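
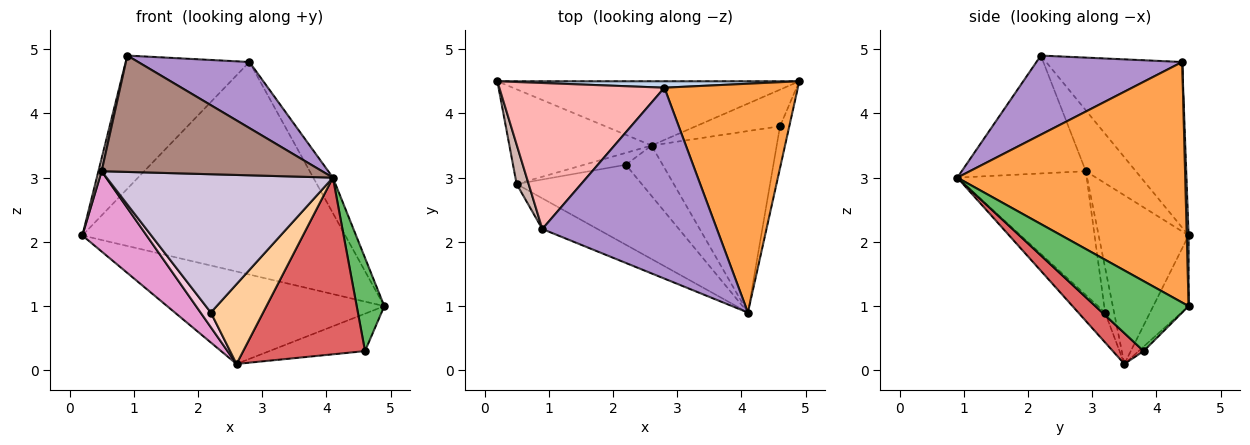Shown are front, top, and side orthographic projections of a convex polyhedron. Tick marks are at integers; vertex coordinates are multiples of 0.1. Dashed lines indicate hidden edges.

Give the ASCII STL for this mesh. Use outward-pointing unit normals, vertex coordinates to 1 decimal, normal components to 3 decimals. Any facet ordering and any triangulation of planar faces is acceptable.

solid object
 facet normal -0.132 0.814 -0.566
  outer loop
   vertex 2.6 3.5 0.1
   vertex 0.2 4.5 2.1
   vertex 4.9 4.5 1.0
  endloop
 endfacet
 facet normal 0.007 1.000 0.030
  outer loop
   vertex 2.8 4.4 4.8
   vertex 4.9 4.5 1.0
   vertex 0.2 4.5 2.1
  endloop
 endfacet
 facet normal 0.872 0.075 0.484
  outer loop
   vertex 2.8 4.4 4.8
   vertex 4.1 0.9 3.0
   vertex 4.9 4.5 1.0
  endloop
 endfacet
 facet normal -0.398 -0.776 -0.490
  outer loop
   vertex 2.2 3.2 0.9
   vertex 2.6 3.5 0.1
   vertex 4.1 0.9 3.0
  endloop
 endfacet
 facet normal 0.951 -0.281 -0.126
  outer loop
   vertex 4.6 3.8 0.3
   vertex 4.9 4.5 1.0
   vertex 4.1 0.9 3.0
  endloop
 endfacet
 facet normal -0.037 0.715 -0.699
  outer loop
   vertex 4.6 3.8 0.3
   vertex 2.6 3.5 0.1
   vertex 4.9 4.5 1.0
  endloop
 endfacet
 facet normal 0.174 -0.687 -0.706
  outer loop
   vertex 4.6 3.8 0.3
   vertex 4.1 0.9 3.0
   vertex 2.6 3.5 0.1
  endloop
 endfacet
 facet normal -0.596 0.541 0.594
  outer loop
   vertex 0.9 2.2 4.9
   vertex 2.8 4.4 4.8
   vertex 0.2 4.5 2.1
  endloop
 endfacet
 facet normal 0.394 -0.301 0.869
  outer loop
   vertex 0.9 2.2 4.9
   vertex 4.1 0.9 3.0
   vertex 2.8 4.4 4.8
  endloop
 endfacet
 facet normal -0.444 -0.776 -0.449
  outer loop
   vertex 0.5 2.9 3.1
   vertex 2.2 3.2 0.9
   vertex 4.1 0.9 3.0
  endloop
 endfacet
 facet normal -0.478 -0.849 -0.224
  outer loop
   vertex 0.5 2.9 3.1
   vertex 4.1 0.9 3.0
   vertex 0.9 2.2 4.9
  endloop
 endfacet
 facet normal -0.979 -0.063 0.193
  outer loop
   vertex 0.5 2.9 3.1
   vertex 0.9 2.2 4.9
   vertex 0.2 4.5 2.1
  endloop
 endfacet
 facet normal -0.671 -0.479 -0.566
  outer loop
   vertex 0.5 2.9 3.1
   vertex 0.2 4.5 2.1
   vertex 2.6 3.5 0.1
  endloop
 endfacet
 facet normal -0.562 -0.642 -0.522
  outer loop
   vertex 0.5 2.9 3.1
   vertex 2.6 3.5 0.1
   vertex 2.2 3.2 0.9
  endloop
 endfacet
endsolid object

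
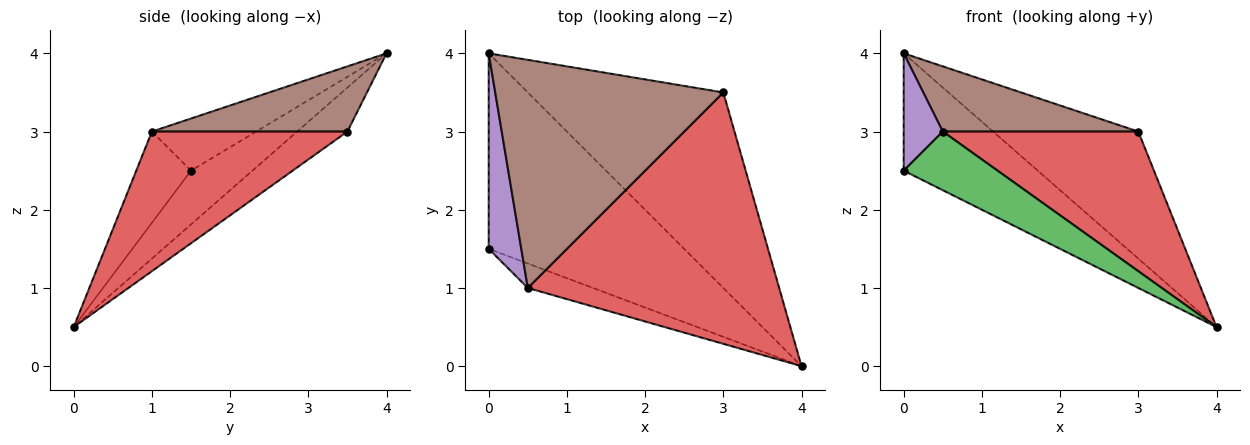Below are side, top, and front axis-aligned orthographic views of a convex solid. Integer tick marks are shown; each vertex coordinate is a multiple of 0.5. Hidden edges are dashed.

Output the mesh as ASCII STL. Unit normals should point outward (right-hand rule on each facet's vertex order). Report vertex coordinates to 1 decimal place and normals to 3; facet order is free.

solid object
 facet normal -0.230 0.501 -0.835
  outer loop
   vertex 0.0 4.0 4.0
   vertex 4.0 0.0 0.5
   vertex 0.0 1.5 2.5
  endloop
 endfacet
 facet normal -0.185 0.536 -0.824
  outer loop
   vertex 3.0 3.5 3.0
   vertex 4.0 0.0 0.5
   vertex 0.0 4.0 4.0
  endloop
 endfacet
 facet normal -0.474 -0.813 -0.339
  outer loop
   vertex 0.5 1.0 3.0
   vertex 0.0 1.5 2.5
   vertex 4.0 0.0 0.5
  endloop
 endfacet
 facet normal 0.437 -0.437 0.786
  outer loop
   vertex 0.5 1.0 3.0
   vertex 4.0 0.0 0.5
   vertex 3.0 3.5 3.0
  endloop
 endfacet
 facet normal -0.808 -0.303 0.505
  outer loop
   vertex 0.5 1.0 3.0
   vertex 0.0 4.0 4.0
   vertex 0.0 1.5 2.5
  endloop
 endfacet
 facet normal 0.265 -0.265 0.927
  outer loop
   vertex 0.5 1.0 3.0
   vertex 3.0 3.5 3.0
   vertex 0.0 4.0 4.0
  endloop
 endfacet
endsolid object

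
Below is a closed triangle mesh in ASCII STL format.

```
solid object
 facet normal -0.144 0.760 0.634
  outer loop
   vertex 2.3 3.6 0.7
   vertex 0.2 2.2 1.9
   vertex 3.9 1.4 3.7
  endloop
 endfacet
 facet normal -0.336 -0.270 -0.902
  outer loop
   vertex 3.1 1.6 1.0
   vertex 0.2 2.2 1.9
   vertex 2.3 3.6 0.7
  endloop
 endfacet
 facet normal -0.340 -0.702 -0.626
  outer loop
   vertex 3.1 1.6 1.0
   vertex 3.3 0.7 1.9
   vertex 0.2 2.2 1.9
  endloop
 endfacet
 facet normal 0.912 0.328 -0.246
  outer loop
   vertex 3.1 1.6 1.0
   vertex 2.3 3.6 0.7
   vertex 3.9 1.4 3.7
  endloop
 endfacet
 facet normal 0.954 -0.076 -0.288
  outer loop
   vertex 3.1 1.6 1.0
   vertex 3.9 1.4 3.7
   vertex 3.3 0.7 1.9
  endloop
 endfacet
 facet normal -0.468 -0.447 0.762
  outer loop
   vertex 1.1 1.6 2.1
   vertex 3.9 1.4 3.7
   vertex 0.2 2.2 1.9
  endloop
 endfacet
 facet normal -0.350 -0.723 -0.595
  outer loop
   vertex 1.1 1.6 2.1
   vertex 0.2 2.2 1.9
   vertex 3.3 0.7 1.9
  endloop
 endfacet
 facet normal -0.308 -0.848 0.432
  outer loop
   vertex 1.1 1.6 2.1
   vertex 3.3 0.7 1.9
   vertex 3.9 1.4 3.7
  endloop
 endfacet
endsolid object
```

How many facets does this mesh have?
8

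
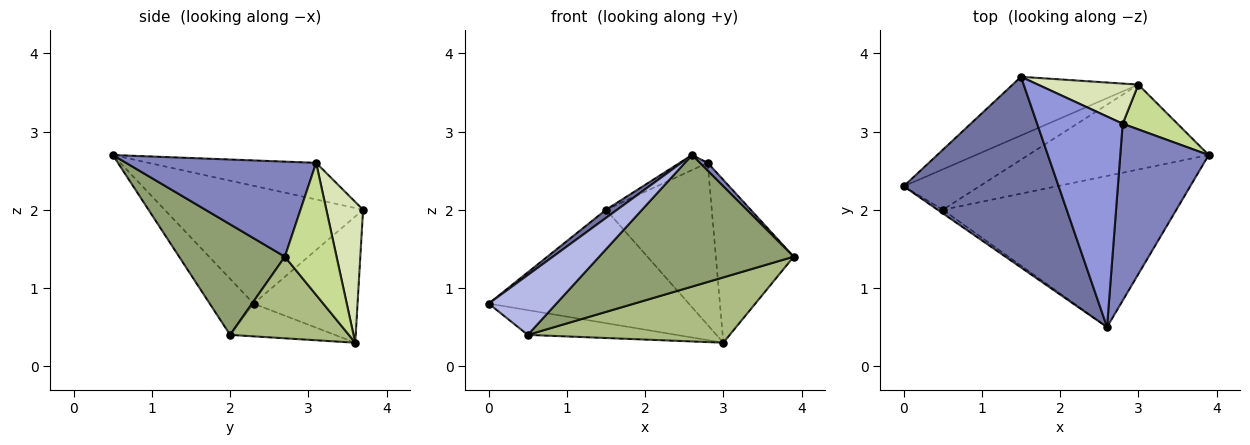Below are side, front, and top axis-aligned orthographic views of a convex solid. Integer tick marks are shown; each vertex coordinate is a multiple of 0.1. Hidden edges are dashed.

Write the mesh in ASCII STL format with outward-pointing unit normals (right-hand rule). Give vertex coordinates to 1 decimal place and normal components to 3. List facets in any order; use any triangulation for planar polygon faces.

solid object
 facet normal -0.605 -0.034 0.796
  outer loop
   vertex 1.5 3.7 2.0
   vertex 0.0 2.3 0.8
   vertex 2.6 0.5 2.7
  endloop
 endfacet
 facet normal 0.732 -0.030 0.681
  outer loop
   vertex 2.8 3.1 2.6
   vertex 2.6 0.5 2.7
   vertex 3.9 2.7 1.4
  endloop
 endfacet
 facet normal -0.393 0.066 0.917
  outer loop
   vertex 2.8 3.1 2.6
   vertex 1.5 3.7 2.0
   vertex 2.6 0.5 2.7
  endloop
 endfacet
 facet normal -0.543 -0.838 -0.051
  outer loop
   vertex 0.5 2.0 0.4
   vertex 2.6 0.5 2.7
   vertex 0.0 2.3 0.8
  endloop
 endfacet
 facet normal 0.336 -0.618 -0.710
  outer loop
   vertex 0.5 2.0 0.4
   vertex 3.9 2.7 1.4
   vertex 2.6 0.5 2.7
  endloop
 endfacet
 facet normal 0.338 -0.574 -0.746
  outer loop
   vertex 3.0 3.6 0.3
   vertex 3.9 2.7 1.4
   vertex 0.5 2.0 0.4
  endloop
 endfacet
 facet normal 0.539 0.812 0.223
  outer loop
   vertex 3.0 3.6 0.3
   vertex 2.8 3.1 2.6
   vertex 3.9 2.7 1.4
  endloop
 endfacet
 facet normal 0.319 0.920 0.228
  outer loop
   vertex 3.0 3.6 0.3
   vertex 1.5 3.7 2.0
   vertex 2.8 3.1 2.6
  endloop
 endfacet
 facet normal -0.419 0.806 -0.417
  outer loop
   vertex 3.0 3.6 0.3
   vertex 0.0 2.3 0.8
   vertex 1.5 3.7 2.0
  endloop
 endfacet
 facet normal -0.346 0.490 -0.800
  outer loop
   vertex 3.0 3.6 0.3
   vertex 0.5 2.0 0.4
   vertex 0.0 2.3 0.8
  endloop
 endfacet
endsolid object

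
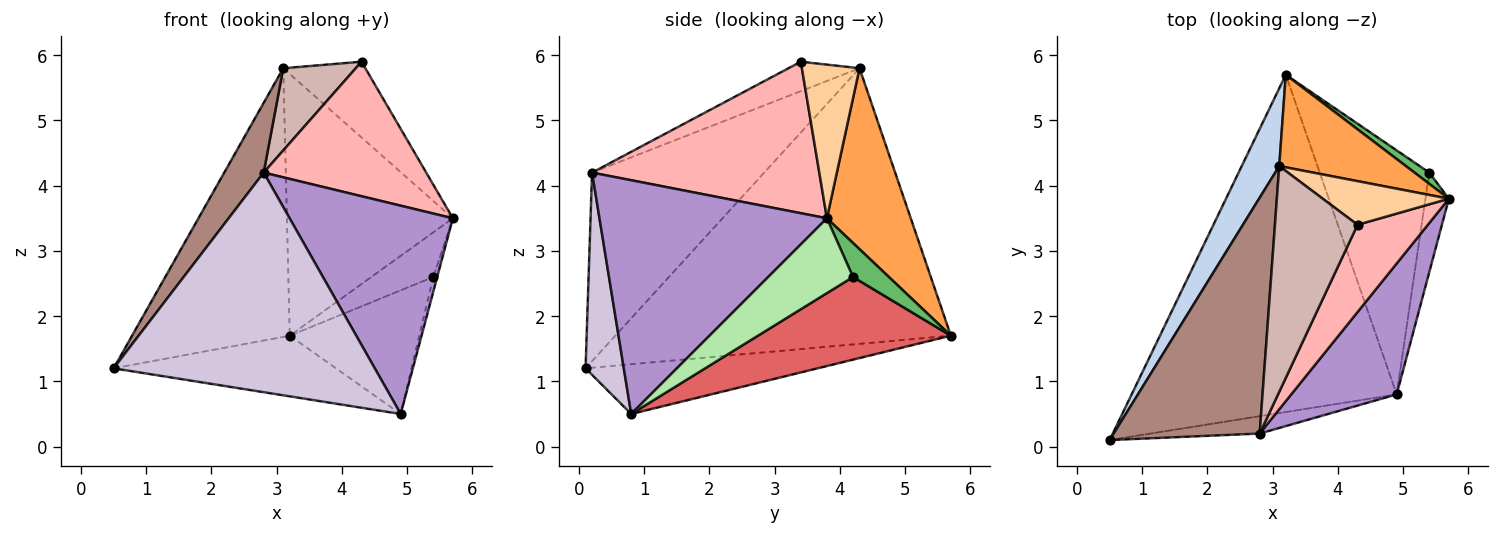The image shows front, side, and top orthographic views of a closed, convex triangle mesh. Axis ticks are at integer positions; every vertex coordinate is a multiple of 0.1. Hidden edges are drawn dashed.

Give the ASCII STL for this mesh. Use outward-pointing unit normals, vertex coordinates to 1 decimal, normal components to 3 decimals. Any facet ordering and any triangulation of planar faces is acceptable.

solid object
 facet normal -0.182 0.174 -0.968
  outer loop
   vertex 4.9 0.8 0.5
   vertex 0.5 0.1 1.2
   vertex 3.2 5.7 1.7
  endloop
 endfacet
 facet normal -0.898 0.422 0.122
  outer loop
   vertex 3.1 4.3 5.8
   vertex 3.2 5.7 1.7
   vertex 0.5 0.1 1.2
  endloop
 endfacet
 facet normal 0.430 0.851 0.301
  outer loop
   vertex 3.1 4.3 5.8
   vertex 5.7 3.8 3.5
   vertex 3.2 5.7 1.7
  endloop
 endfacet
 facet normal 0.520 0.740 0.427
  outer loop
   vertex 3.1 4.3 5.8
   vertex 4.3 3.4 5.9
   vertex 5.7 3.8 3.5
  endloop
 endfacet
 facet normal 0.490 0.846 0.213
  outer loop
   vertex 5.4 4.2 2.6
   vertex 3.2 5.7 1.7
   vertex 5.7 3.8 3.5
  endloop
 endfacet
 facet normal 0.953 0.044 -0.298
  outer loop
   vertex 5.4 4.2 2.6
   vertex 5.7 3.8 3.5
   vertex 4.9 0.8 0.5
  endloop
 endfacet
 facet normal 0.558 0.375 -0.740
  outer loop
   vertex 5.4 4.2 2.6
   vertex 4.9 0.8 0.5
   vertex 3.2 5.7 1.7
  endloop
 endfacet
 facet normal 0.761 -0.544 0.353
  outer loop
   vertex 2.8 0.2 4.2
   vertex 5.7 3.8 3.5
   vertex 4.3 3.4 5.9
  endloop
 endfacet
 facet normal 0.763 -0.548 0.344
  outer loop
   vertex 2.8 0.2 4.2
   vertex 4.9 0.8 0.5
   vertex 5.7 3.8 3.5
  endloop
 endfacet
 facet normal 0.145 -0.986 -0.078
  outer loop
   vertex 2.8 0.2 4.2
   vertex 0.5 0.1 1.2
   vertex 4.9 0.8 0.5
  endloop
 endfacet
 facet normal -0.778 -0.178 0.602
  outer loop
   vertex 2.8 0.2 4.2
   vertex 3.1 4.3 5.8
   vertex 0.5 0.1 1.2
  endloop
 endfacet
 facet normal -0.318 -0.324 0.891
  outer loop
   vertex 2.8 0.2 4.2
   vertex 4.3 3.4 5.9
   vertex 3.1 4.3 5.8
  endloop
 endfacet
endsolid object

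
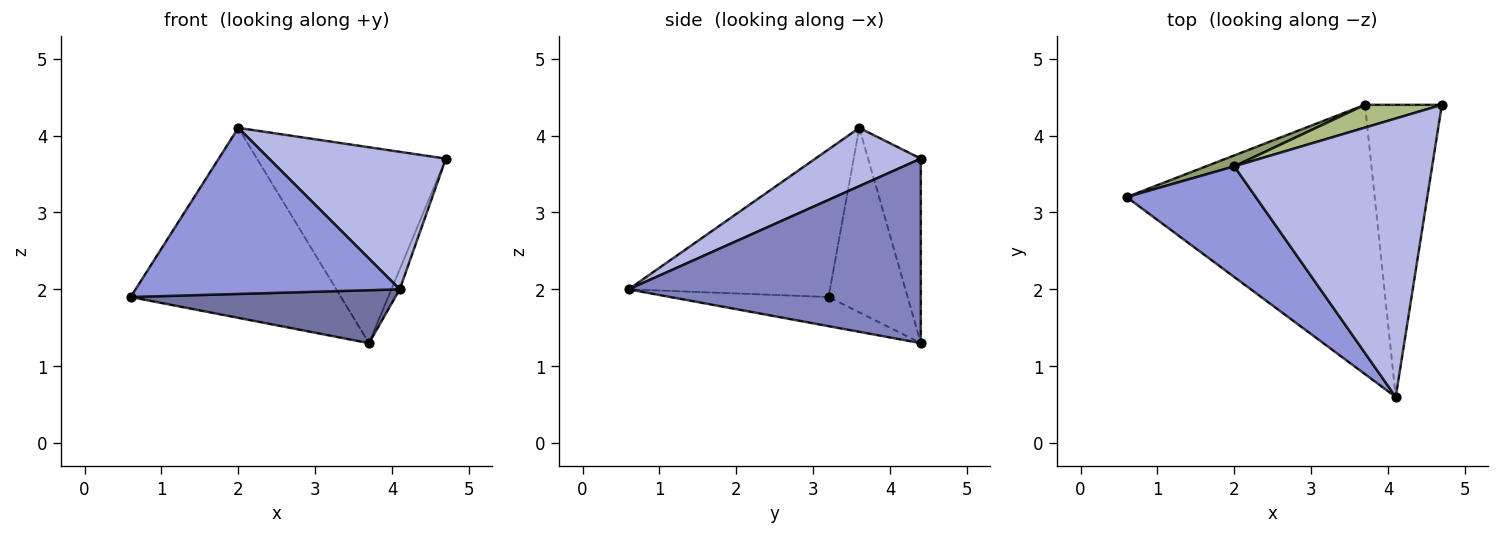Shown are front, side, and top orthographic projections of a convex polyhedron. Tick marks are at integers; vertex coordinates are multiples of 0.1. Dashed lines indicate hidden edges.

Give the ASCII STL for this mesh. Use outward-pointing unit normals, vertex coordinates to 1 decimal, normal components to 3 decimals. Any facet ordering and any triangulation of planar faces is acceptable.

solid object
 facet normal -0.114 -0.192 -0.975
  outer loop
   vertex 3.7 4.4 1.3
   vertex 4.1 0.6 2.0
   vertex 0.6 3.2 1.9
  endloop
 endfacet
 facet normal 0.923 0.026 -0.384
  outer loop
   vertex 3.7 4.4 1.3
   vertex 4.7 4.4 3.7
   vertex 4.1 0.6 2.0
  endloop
 endfacet
 facet normal -0.535 -0.703 0.468
  outer loop
   vertex 2.0 3.6 4.1
   vertex 0.6 3.2 1.9
   vertex 4.1 0.6 2.0
  endloop
 endfacet
 facet normal 0.255 -0.428 0.867
  outer loop
   vertex 2.0 3.6 4.1
   vertex 4.1 0.6 2.0
   vertex 4.7 4.4 3.7
  endloop
 endfacet
 facet normal -0.351 0.935 0.054
  outer loop
   vertex 2.0 3.6 4.1
   vertex 3.7 4.4 1.3
   vertex 0.6 3.2 1.9
  endloop
 endfacet
 facet normal -0.267 0.957 0.111
  outer loop
   vertex 2.0 3.6 4.1
   vertex 4.7 4.4 3.7
   vertex 3.7 4.4 1.3
  endloop
 endfacet
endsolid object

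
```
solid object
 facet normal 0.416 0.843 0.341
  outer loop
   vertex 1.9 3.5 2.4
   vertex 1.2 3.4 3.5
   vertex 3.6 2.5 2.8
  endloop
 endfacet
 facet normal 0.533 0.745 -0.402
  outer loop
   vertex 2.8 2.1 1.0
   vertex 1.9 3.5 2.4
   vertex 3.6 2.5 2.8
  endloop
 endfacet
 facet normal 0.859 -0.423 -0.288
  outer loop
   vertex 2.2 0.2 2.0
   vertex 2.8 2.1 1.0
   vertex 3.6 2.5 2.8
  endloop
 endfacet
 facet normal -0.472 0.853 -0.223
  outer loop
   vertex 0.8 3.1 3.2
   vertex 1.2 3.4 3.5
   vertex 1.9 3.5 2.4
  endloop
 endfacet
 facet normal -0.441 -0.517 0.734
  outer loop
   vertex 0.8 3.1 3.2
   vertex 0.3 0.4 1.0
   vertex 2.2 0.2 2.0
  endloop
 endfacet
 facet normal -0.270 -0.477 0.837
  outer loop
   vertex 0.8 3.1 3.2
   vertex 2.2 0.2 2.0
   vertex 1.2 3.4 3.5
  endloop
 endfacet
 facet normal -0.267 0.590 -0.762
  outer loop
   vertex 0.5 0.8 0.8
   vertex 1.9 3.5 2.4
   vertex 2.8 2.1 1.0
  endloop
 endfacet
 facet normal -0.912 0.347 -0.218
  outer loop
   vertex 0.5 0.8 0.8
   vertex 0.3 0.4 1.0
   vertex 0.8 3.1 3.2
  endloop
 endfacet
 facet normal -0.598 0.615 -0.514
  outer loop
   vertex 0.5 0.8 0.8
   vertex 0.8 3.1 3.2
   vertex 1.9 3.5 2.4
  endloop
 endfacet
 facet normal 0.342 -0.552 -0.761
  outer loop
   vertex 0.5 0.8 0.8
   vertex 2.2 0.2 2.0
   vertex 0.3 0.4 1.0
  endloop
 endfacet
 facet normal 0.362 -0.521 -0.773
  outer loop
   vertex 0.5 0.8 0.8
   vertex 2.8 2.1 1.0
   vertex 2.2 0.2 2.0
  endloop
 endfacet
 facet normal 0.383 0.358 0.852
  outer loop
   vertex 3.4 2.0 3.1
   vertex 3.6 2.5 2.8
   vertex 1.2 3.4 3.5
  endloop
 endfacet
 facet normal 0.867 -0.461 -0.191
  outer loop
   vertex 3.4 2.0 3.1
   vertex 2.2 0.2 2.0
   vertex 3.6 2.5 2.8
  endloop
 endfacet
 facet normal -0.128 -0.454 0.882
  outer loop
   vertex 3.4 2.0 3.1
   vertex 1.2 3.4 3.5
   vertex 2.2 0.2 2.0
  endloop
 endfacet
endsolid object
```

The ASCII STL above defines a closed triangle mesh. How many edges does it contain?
21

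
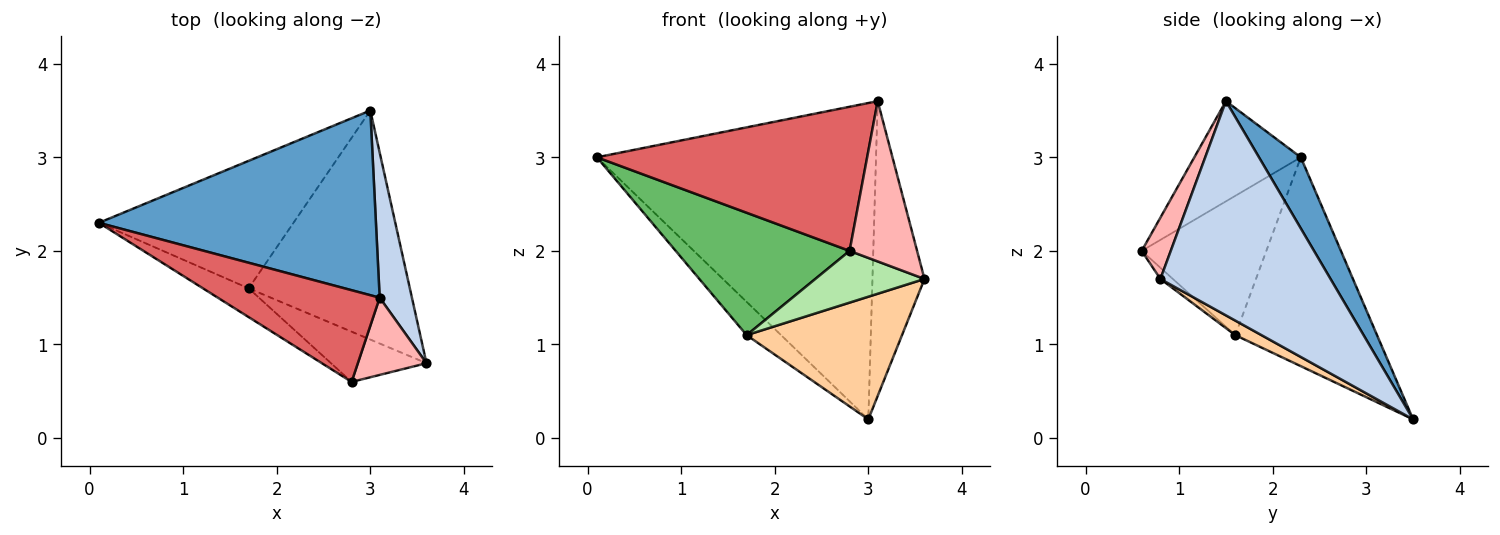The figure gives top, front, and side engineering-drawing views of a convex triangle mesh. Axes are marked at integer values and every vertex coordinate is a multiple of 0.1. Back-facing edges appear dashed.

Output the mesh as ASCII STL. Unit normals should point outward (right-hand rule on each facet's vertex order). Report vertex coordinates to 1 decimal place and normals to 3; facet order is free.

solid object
 facet normal 0.128 0.856 0.500
  outer loop
   vertex 3.1 1.5 3.6
   vertex 3.0 3.5 0.2
   vertex 0.1 2.3 3.0
  endloop
 endfacet
 facet normal 0.947 0.289 0.142
  outer loop
   vertex 3.1 1.5 3.6
   vertex 3.6 0.8 1.7
   vertex 3.0 3.5 0.2
  endloop
 endfacet
 facet normal -0.720 0.175 -0.671
  outer loop
   vertex 1.7 1.6 1.1
   vertex 0.1 2.3 3.0
   vertex 3.0 3.5 0.2
  endloop
 endfacet
 facet normal 0.079 -0.471 -0.879
  outer loop
   vertex 1.7 1.6 1.1
   vertex 3.0 3.5 0.2
   vertex 3.6 0.8 1.7
  endloop
 endfacet
 facet normal -0.572 -0.798 -0.188
  outer loop
   vertex 2.8 0.6 2.0
   vertex 0.1 2.3 3.0
   vertex 1.7 1.6 1.1
  endloop
 endfacet
 facet normal -0.082 -0.715 -0.694
  outer loop
   vertex 2.8 0.6 2.0
   vertex 1.7 1.6 1.1
   vertex 3.6 0.8 1.7
  endloop
 endfacet
 facet normal -0.315 -0.801 0.509
  outer loop
   vertex 2.8 0.6 2.0
   vertex 3.1 1.5 3.6
   vertex 0.1 2.3 3.0
  endloop
 endfacet
 facet normal 0.362 -0.840 0.405
  outer loop
   vertex 2.8 0.6 2.0
   vertex 3.6 0.8 1.7
   vertex 3.1 1.5 3.6
  endloop
 endfacet
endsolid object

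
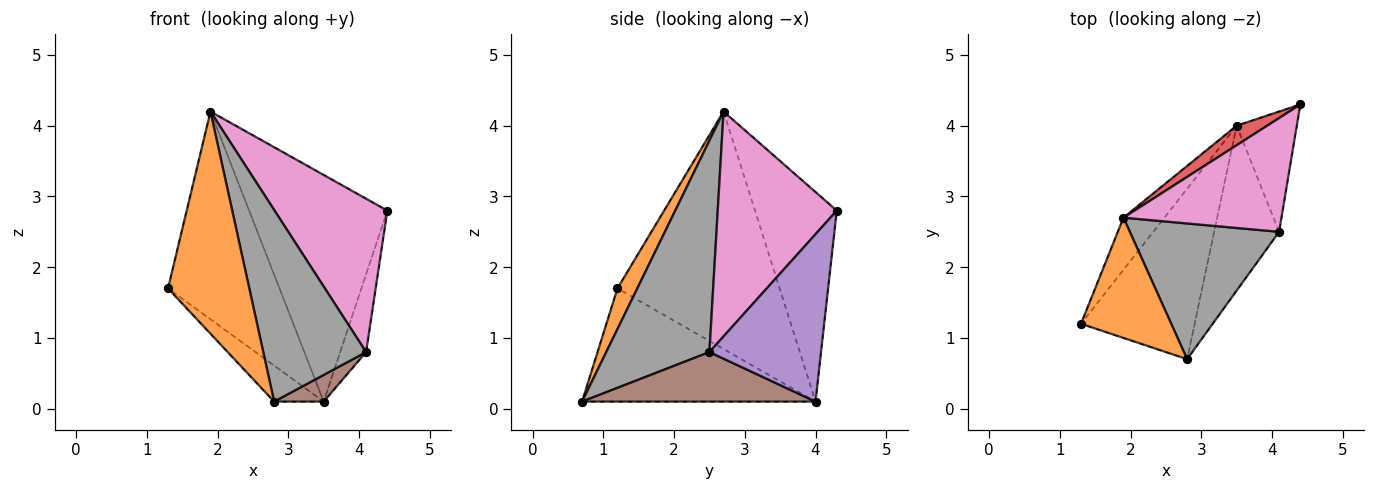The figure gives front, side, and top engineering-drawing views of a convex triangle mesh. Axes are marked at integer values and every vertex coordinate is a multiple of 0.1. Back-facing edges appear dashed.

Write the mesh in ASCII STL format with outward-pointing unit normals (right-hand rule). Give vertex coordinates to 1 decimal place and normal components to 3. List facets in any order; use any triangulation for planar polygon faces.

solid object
 facet normal -0.698 0.148 -0.701
  outer loop
   vertex 3.5 4.0 0.1
   vertex 2.8 0.7 0.1
   vertex 1.3 1.2 1.7
  endloop
 endfacet
 facet normal 0.210 -0.860 0.465
  outer loop
   vertex 1.9 2.7 4.2
   vertex 1.3 1.2 1.7
   vertex 2.8 0.7 0.1
  endloop
 endfacet
 facet normal -0.816 0.561 -0.141
  outer loop
   vertex 1.9 2.7 4.2
   vertex 3.5 4.0 0.1
   vertex 1.3 1.2 1.7
  endloop
 endfacet
 facet normal -0.508 0.858 0.074
  outer loop
   vertex 1.9 2.7 4.2
   vertex 4.4 4.3 2.8
   vertex 3.5 4.0 0.1
  endloop
 endfacet
 facet normal 0.919 0.214 -0.330
  outer loop
   vertex 4.1 2.5 0.8
   vertex 3.5 4.0 0.1
   vertex 4.4 4.3 2.8
  endloop
 endfacet
 facet normal 0.601 -0.128 -0.789
  outer loop
   vertex 4.1 2.5 0.8
   vertex 2.8 0.7 0.1
   vertex 3.5 4.0 0.1
  endloop
 endfacet
 facet normal 0.647 -0.613 0.454
  outer loop
   vertex 4.1 2.5 0.8
   vertex 4.4 4.3 2.8
   vertex 1.9 2.7 4.2
  endloop
 endfacet
 facet normal 0.634 -0.631 0.447
  outer loop
   vertex 4.1 2.5 0.8
   vertex 1.9 2.7 4.2
   vertex 2.8 0.7 0.1
  endloop
 endfacet
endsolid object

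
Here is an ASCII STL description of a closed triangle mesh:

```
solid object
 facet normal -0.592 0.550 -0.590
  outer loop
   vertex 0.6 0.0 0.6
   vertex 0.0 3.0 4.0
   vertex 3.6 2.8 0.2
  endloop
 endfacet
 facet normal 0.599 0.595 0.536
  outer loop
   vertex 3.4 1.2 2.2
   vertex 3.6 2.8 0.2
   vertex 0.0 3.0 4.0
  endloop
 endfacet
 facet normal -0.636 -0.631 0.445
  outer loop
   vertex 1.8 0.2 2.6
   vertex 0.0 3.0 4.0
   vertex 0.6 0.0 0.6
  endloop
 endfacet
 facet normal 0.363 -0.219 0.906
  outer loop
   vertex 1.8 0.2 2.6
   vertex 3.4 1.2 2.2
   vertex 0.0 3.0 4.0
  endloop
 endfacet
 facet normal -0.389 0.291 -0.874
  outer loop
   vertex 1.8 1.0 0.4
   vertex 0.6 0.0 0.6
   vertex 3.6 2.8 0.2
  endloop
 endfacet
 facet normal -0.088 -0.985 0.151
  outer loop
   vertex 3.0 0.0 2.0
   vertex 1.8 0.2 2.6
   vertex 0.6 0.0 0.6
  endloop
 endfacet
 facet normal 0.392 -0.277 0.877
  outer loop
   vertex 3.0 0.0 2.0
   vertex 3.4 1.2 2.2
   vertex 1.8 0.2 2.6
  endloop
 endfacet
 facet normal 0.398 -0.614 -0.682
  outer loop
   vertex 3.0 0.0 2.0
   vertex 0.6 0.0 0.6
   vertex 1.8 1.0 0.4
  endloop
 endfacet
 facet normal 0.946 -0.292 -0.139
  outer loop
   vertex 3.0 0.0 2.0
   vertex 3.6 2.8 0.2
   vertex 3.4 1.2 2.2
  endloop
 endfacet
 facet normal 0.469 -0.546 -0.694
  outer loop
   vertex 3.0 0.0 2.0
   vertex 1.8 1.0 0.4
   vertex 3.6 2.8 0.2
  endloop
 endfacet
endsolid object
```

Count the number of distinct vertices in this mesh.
7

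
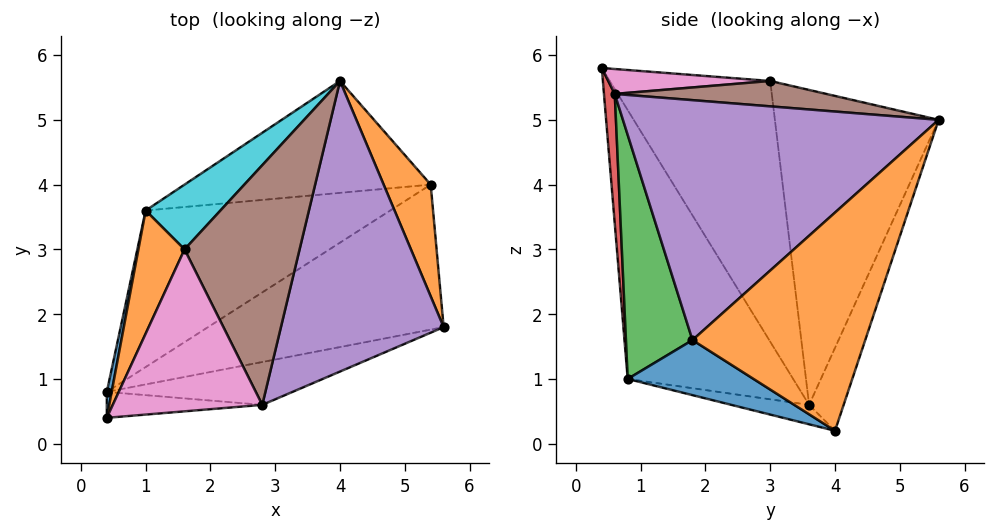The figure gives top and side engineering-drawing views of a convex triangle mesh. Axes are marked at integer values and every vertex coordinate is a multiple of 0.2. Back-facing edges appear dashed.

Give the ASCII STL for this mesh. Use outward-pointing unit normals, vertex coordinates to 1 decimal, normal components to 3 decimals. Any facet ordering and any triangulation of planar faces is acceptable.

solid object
 facet normal 0.195 -0.514 -0.835
  outer loop
   vertex 5.4 4.0 0.2
   vertex 5.6 1.8 1.6
   vertex 0.4 0.8 1.0
  endloop
 endfacet
 facet normal 0.954 0.218 0.206
  outer loop
   vertex 5.4 4.0 0.2
   vertex 4.0 5.6 5.0
   vertex 5.6 1.8 1.6
  endloop
 endfacet
 facet normal 0.204 -0.967 -0.155
  outer loop
   vertex 2.8 0.6 5.4
   vertex 0.4 0.8 1.0
   vertex 5.6 1.8 1.6
  endloop
 endfacet
 facet normal 0.069 -0.994 -0.083
  outer loop
   vertex 2.8 0.6 5.4
   vertex 0.4 0.4 5.8
   vertex 0.4 0.8 1.0
  endloop
 endfacet
 facet normal 0.818 -0.152 0.555
  outer loop
   vertex 2.8 0.6 5.4
   vertex 5.6 1.8 1.6
   vertex 4.0 5.6 5.0
  endloop
 endfacet
 facet normal 0.215 0.026 0.976
  outer loop
   vertex 1.6 3.0 5.6
   vertex 2.8 0.6 5.4
   vertex 4.0 5.6 5.0
  endloop
 endfacet
 facet normal 0.164 0.000 0.986
  outer loop
   vertex 1.6 3.0 5.6
   vertex 0.4 0.4 5.8
   vertex 2.8 0.6 5.4
  endloop
 endfacet
 facet normal -0.079 -0.124 -0.989
  outer loop
   vertex 1.0 3.6 0.6
   vertex 5.4 4.0 0.2
   vertex 0.4 0.8 1.0
  endloop
 endfacet
 facet normal -0.116 0.932 -0.344
  outer loop
   vertex 1.0 3.6 0.6
   vertex 4.0 5.6 5.0
   vertex 5.4 4.0 0.2
  endloop
 endfacet
 facet normal -0.705 0.689 0.167
  outer loop
   vertex 1.0 3.6 0.6
   vertex 1.6 3.0 5.6
   vertex 4.0 5.6 5.0
  endloop
 endfacet
 facet normal -0.977 0.212 0.018
  outer loop
   vertex 1.0 3.6 0.6
   vertex 0.4 0.8 1.0
   vertex 0.4 0.4 5.8
  endloop
 endfacet
 facet normal -0.892 0.424 0.158
  outer loop
   vertex 1.0 3.6 0.6
   vertex 0.4 0.4 5.8
   vertex 1.6 3.0 5.6
  endloop
 endfacet
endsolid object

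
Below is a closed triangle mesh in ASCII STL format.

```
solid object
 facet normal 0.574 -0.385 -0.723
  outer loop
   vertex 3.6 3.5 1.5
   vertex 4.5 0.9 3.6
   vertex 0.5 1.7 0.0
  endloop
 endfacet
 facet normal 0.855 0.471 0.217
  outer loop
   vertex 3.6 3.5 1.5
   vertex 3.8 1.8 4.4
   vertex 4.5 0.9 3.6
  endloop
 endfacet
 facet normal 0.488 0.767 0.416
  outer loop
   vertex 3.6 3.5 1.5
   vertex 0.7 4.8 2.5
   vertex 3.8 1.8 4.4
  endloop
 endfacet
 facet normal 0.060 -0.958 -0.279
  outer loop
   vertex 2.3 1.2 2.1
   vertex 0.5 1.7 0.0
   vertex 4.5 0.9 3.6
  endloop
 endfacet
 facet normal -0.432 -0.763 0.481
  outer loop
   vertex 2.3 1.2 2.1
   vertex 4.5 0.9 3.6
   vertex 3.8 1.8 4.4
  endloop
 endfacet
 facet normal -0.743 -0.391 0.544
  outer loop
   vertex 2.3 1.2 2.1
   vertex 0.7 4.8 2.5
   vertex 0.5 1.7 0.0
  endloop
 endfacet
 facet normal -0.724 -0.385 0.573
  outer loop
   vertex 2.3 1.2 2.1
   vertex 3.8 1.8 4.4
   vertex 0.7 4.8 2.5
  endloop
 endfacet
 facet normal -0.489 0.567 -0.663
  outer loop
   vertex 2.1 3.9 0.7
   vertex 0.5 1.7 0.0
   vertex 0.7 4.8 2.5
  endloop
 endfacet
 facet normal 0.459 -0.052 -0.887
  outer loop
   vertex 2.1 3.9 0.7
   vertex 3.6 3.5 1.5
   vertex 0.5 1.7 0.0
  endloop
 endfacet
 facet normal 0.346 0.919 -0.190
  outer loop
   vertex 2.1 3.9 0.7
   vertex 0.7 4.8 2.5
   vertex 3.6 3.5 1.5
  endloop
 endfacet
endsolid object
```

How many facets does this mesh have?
10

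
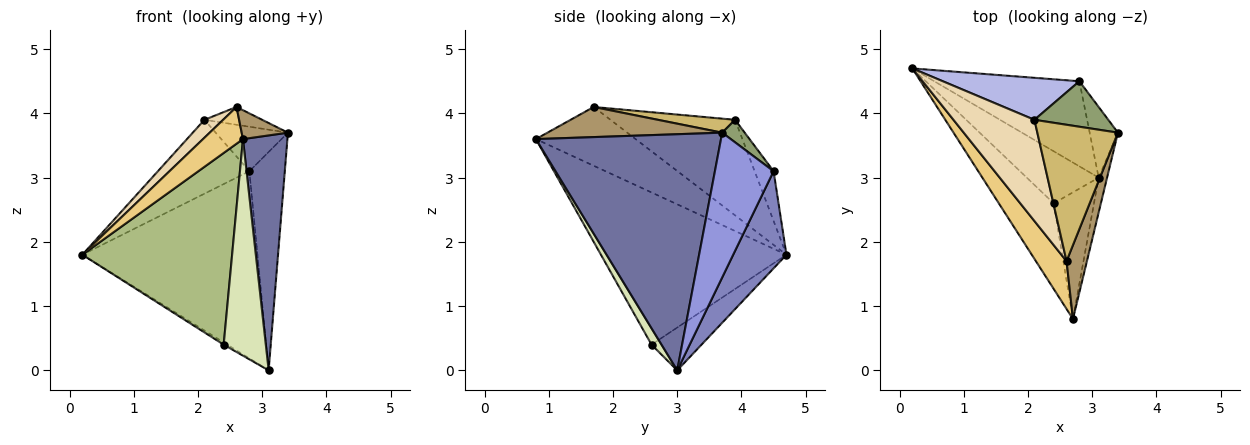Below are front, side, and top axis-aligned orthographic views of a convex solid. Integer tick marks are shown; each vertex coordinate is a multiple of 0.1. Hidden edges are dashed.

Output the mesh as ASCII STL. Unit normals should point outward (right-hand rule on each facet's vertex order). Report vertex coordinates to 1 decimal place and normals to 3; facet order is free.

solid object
 facet normal 0.972 -0.233 -0.035
  outer loop
   vertex 3.1 3.0 0.0
   vertex 3.4 3.7 3.7
   vertex 2.7 0.8 3.6
  endloop
 endfacet
 facet normal 0.267 0.877 -0.399
  outer loop
   vertex 2.8 4.5 3.1
   vertex 3.1 3.0 0.0
   vertex 0.2 4.7 1.8
  endloop
 endfacet
 facet normal 0.844 0.510 -0.165
  outer loop
   vertex 2.8 4.5 3.1
   vertex 3.4 3.7 3.7
   vertex 3.1 3.0 0.0
  endloop
 endfacet
 facet normal -0.177 0.856 0.486
  outer loop
   vertex 2.8 4.5 3.1
   vertex 0.2 4.7 1.8
   vertex 2.1 3.9 3.9
  endloop
 endfacet
 facet normal 0.213 0.683 0.698
  outer loop
   vertex 2.8 4.5 3.1
   vertex 2.1 3.9 3.9
   vertex 3.4 3.7 3.7
  endloop
 endfacet
 facet normal -0.749 -0.605 -0.270
  outer loop
   vertex 2.4 2.6 0.4
   vertex 2.7 0.8 3.6
   vertex 0.2 4.7 1.8
  endloop
 endfacet
 facet normal -0.511 0.037 -0.859
  outer loop
   vertex 2.4 2.6 0.4
   vertex 0.2 4.7 1.8
   vertex 3.1 3.0 0.0
  endloop
 endfacet
 facet normal 0.201 -0.846 -0.495
  outer loop
   vertex 2.4 2.6 0.4
   vertex 3.1 3.0 0.0
   vertex 2.7 0.8 3.6
  endloop
 endfacet
 facet normal 0.809 -0.214 0.547
  outer loop
   vertex 2.6 1.7 4.1
   vertex 2.7 0.8 3.6
   vertex 3.4 3.7 3.7
  endloop
 endfacet
 facet normal 0.170 0.127 0.977
  outer loop
   vertex 2.6 1.7 4.1
   vertex 3.4 3.7 3.7
   vertex 2.1 3.9 3.9
  endloop
 endfacet
 facet normal -0.836 -0.335 0.435
  outer loop
   vertex 2.6 1.7 4.1
   vertex 0.2 4.7 1.8
   vertex 2.7 0.8 3.6
  endloop
 endfacet
 facet normal -0.758 -0.114 0.642
  outer loop
   vertex 2.6 1.7 4.1
   vertex 2.1 3.9 3.9
   vertex 0.2 4.7 1.8
  endloop
 endfacet
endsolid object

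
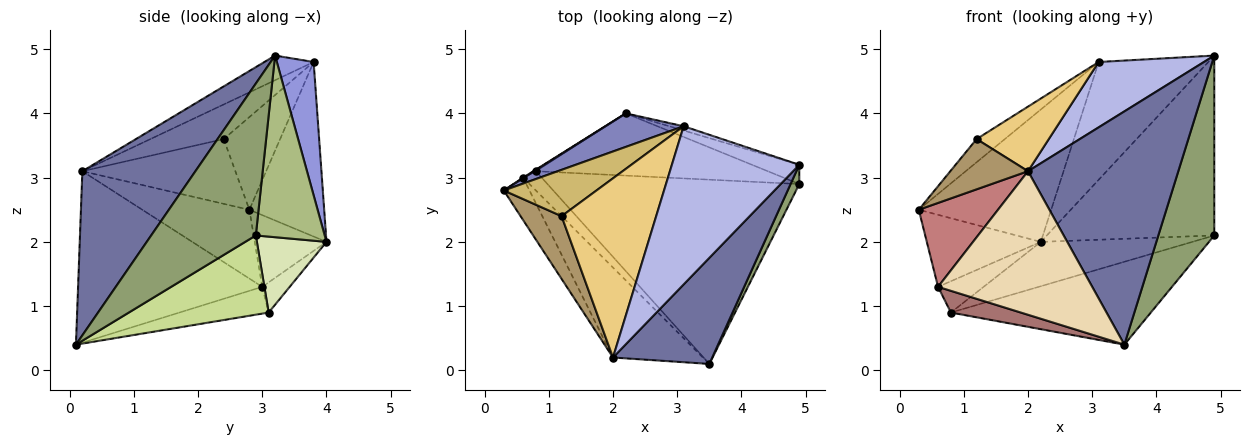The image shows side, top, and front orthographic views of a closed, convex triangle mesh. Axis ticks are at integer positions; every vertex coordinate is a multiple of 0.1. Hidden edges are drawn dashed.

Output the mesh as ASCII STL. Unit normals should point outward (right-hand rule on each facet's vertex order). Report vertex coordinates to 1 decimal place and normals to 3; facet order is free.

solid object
 facet normal 0.565 -0.751 0.342
  outer loop
   vertex 2.0 0.2 3.1
   vertex 3.5 0.1 0.4
   vertex 4.9 3.2 4.9
  endloop
 endfacet
 facet normal -0.480 0.850 0.215
  outer loop
   vertex 3.1 3.8 4.8
   vertex 2.2 4.0 2.0
   vertex 0.3 2.8 2.5
  endloop
 endfacet
 facet normal 0.318 0.948 -0.034
  outer loop
   vertex 3.1 3.8 4.8
   vertex 4.9 3.2 4.9
   vertex 2.2 4.0 2.0
  endloop
 endfacet
 facet normal -0.176 -0.376 0.910
  outer loop
   vertex 3.1 3.8 4.8
   vertex 2.0 0.2 3.1
   vertex 4.9 3.2 4.9
  endloop
 endfacet
 facet normal 0.881 -0.471 0.050
  outer loop
   vertex 4.9 2.9 2.1
   vertex 4.9 3.2 4.9
   vertex 3.5 0.1 0.4
  endloop
 endfacet
 facet normal 0.379 0.920 -0.099
  outer loop
   vertex 4.9 2.9 2.1
   vertex 2.2 4.0 2.0
   vertex 4.9 3.2 4.9
  endloop
 endfacet
 facet normal 0.276 0.394 -0.877
  outer loop
   vertex 4.9 2.9 2.1
   vertex 3.5 0.1 0.4
   vertex 0.8 3.1 0.9
  endloop
 endfacet
 facet normal 0.258 0.561 -0.787
  outer loop
   vertex 4.9 2.9 2.1
   vertex 0.8 3.1 0.9
   vertex 2.2 4.0 2.0
  endloop
 endfacet
 facet normal -0.776 -0.394 0.492
  outer loop
   vertex 1.2 2.4 3.6
   vertex 0.3 2.8 2.5
   vertex 2.0 0.2 3.1
  endloop
 endfacet
 facet normal -0.667 0.333 0.667
  outer loop
   vertex 1.2 2.4 3.6
   vertex 3.1 3.8 4.8
   vertex 0.3 2.8 2.5
  endloop
 endfacet
 facet normal -0.326 -0.321 0.890
  outer loop
   vertex 1.2 2.4 3.6
   vertex 2.0 0.2 3.1
   vertex 3.1 3.8 4.8
  endloop
 endfacet
 facet normal -0.711 -0.596 -0.373
  outer loop
   vertex 0.6 3.0 1.3
   vertex 3.5 0.1 0.4
   vertex 2.0 0.2 3.1
  endloop
 endfacet
 facet normal -0.690 -0.541 -0.480
  outer loop
   vertex 0.6 3.0 1.3
   vertex 0.8 3.1 0.9
   vertex 3.5 0.1 0.4
  endloop
 endfacet
 facet normal -0.770 -0.570 -0.287
  outer loop
   vertex 0.6 3.0 1.3
   vertex 2.0 0.2 3.1
   vertex 0.3 2.8 2.5
  endloop
 endfacet
 facet normal -0.532 0.846 0.008
  outer loop
   vertex 0.6 3.0 1.3
   vertex 0.3 2.8 2.5
   vertex 2.2 4.0 2.0
  endloop
 endfacet
 facet normal -0.516 0.856 -0.044
  outer loop
   vertex 0.6 3.0 1.3
   vertex 2.2 4.0 2.0
   vertex 0.8 3.1 0.9
  endloop
 endfacet
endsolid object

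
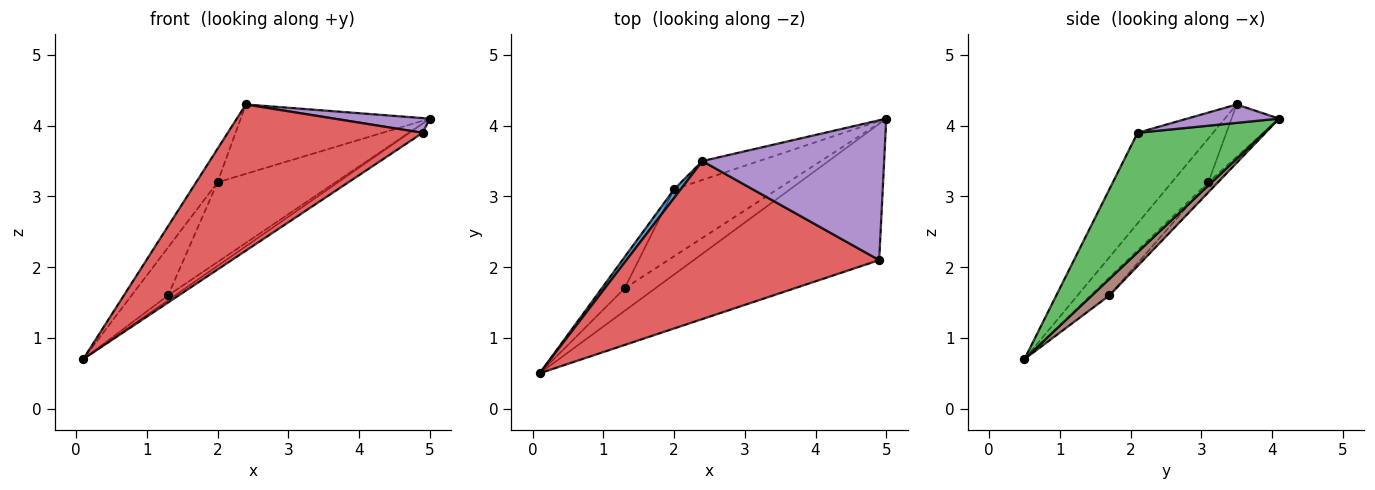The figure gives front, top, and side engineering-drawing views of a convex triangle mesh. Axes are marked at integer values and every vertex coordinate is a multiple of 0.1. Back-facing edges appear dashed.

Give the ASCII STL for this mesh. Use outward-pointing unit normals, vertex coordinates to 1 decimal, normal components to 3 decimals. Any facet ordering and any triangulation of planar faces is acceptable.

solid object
 facet normal -0.856 0.501 0.129
  outer loop
   vertex 2.0 3.1 3.2
   vertex 0.1 0.5 0.7
   vertex 2.4 3.5 4.3
  endloop
 endfacet
 facet normal -0.236 0.938 -0.255
  outer loop
   vertex 2.0 3.1 3.2
   vertex 2.4 3.5 4.3
   vertex 5.0 4.1 4.1
  endloop
 endfacet
 facet normal 0.541 0.057 -0.839
  outer loop
   vertex 4.9 2.1 3.9
   vertex 0.1 0.5 0.7
   vertex 5.0 4.1 4.1
  endloop
 endfacet
 facet normal -0.254 -0.657 0.710
  outer loop
   vertex 4.9 2.1 3.9
   vertex 2.4 3.5 4.3
   vertex 0.1 0.5 0.7
  endloop
 endfacet
 facet normal 0.100 -0.104 0.990
  outer loop
   vertex 4.9 2.1 3.9
   vertex 5.0 4.1 4.1
   vertex 2.4 3.5 4.3
  endloop
 endfacet
 facet normal 0.466 0.183 -0.866
  outer loop
   vertex 1.3 1.7 1.6
   vertex 5.0 4.1 4.1
   vertex 0.1 0.5 0.7
  endloop
 endfacet
 facet normal -0.394 0.770 -0.502
  outer loop
   vertex 1.3 1.7 1.6
   vertex 0.1 0.5 0.7
   vertex 2.0 3.1 3.2
  endloop
 endfacet
 facet normal -0.062 0.764 -0.642
  outer loop
   vertex 1.3 1.7 1.6
   vertex 2.0 3.1 3.2
   vertex 5.0 4.1 4.1
  endloop
 endfacet
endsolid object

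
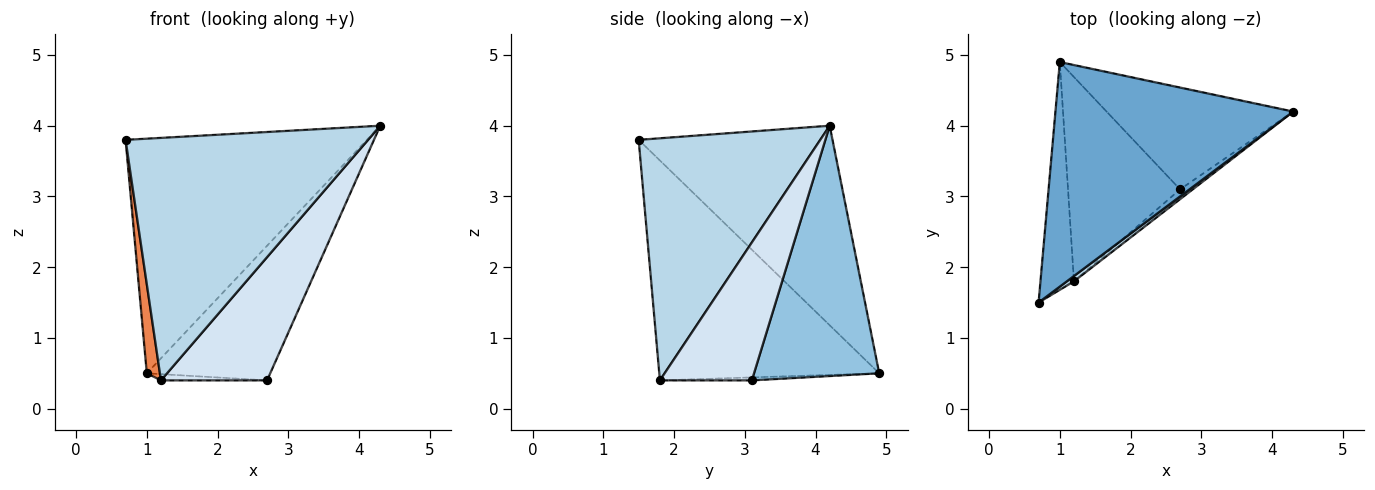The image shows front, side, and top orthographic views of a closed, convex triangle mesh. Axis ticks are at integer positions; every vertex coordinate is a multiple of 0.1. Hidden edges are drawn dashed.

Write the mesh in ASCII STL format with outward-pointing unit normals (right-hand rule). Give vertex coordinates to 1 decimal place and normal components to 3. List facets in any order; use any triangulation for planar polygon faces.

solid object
 facet normal -0.502 0.625 0.598
  outer loop
   vertex 1.0 4.9 0.5
   vertex 0.7 1.5 3.8
   vertex 4.3 4.2 4.0
  endloop
 endfacet
 facet normal 0.629 0.620 -0.469
  outer loop
   vertex 2.7 3.1 0.4
   vertex 1.0 4.9 0.5
   vertex 4.3 4.2 4.0
  endloop
 endfacet
 facet normal 0.599 -0.800 0.018
  outer loop
   vertex 1.2 1.8 0.4
   vertex 4.3 4.2 4.0
   vertex 0.7 1.5 3.8
  endloop
 endfacet
 facet normal 0.654 -0.754 -0.060
  outer loop
   vertex 1.2 1.8 0.4
   vertex 2.7 3.1 0.4
   vertex 4.3 4.2 4.0
  endloop
 endfacet
 facet normal -0.987 -0.059 -0.150
  outer loop
   vertex 1.2 1.8 0.4
   vertex 0.7 1.5 3.8
   vertex 1.0 4.9 0.5
  endloop
 endfacet
 facet normal -0.026 0.031 -0.999
  outer loop
   vertex 1.2 1.8 0.4
   vertex 1.0 4.9 0.5
   vertex 2.7 3.1 0.4
  endloop
 endfacet
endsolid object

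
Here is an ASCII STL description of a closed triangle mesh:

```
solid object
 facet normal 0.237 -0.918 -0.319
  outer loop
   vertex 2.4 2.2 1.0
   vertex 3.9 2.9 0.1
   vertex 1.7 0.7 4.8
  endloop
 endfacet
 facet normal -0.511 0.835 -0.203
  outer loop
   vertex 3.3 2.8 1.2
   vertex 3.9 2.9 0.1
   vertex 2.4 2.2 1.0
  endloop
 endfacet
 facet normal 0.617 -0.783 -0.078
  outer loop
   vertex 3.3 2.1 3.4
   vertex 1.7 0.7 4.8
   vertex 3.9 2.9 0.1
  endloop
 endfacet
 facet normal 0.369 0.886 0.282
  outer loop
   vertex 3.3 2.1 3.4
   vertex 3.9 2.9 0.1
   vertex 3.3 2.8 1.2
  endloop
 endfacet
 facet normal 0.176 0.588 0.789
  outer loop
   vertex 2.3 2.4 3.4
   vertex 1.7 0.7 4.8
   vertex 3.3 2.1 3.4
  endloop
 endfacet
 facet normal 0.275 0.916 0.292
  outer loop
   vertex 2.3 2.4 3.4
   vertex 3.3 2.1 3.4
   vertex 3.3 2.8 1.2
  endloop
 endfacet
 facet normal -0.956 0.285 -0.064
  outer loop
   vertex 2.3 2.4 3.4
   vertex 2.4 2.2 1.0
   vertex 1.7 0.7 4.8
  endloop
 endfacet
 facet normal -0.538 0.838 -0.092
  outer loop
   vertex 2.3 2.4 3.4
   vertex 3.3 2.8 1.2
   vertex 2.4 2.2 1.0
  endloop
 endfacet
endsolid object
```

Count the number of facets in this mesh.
8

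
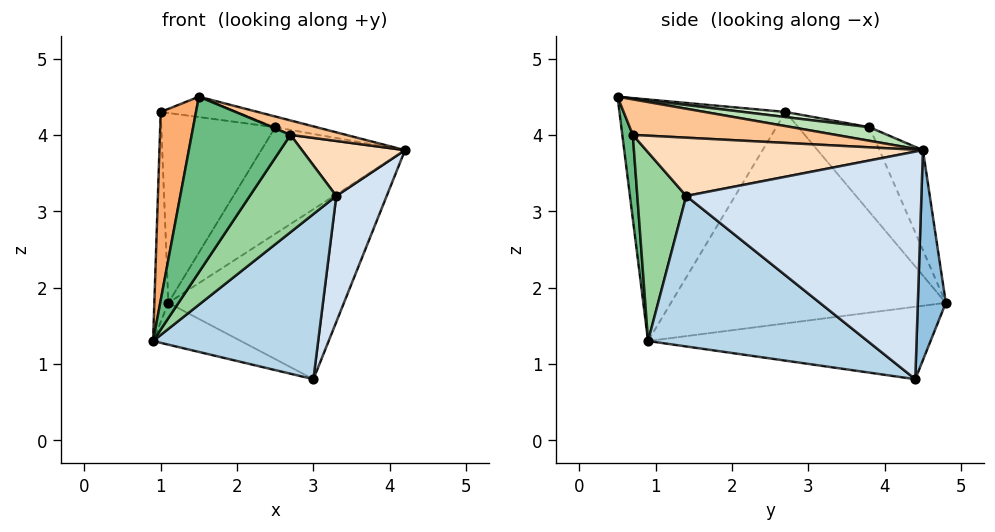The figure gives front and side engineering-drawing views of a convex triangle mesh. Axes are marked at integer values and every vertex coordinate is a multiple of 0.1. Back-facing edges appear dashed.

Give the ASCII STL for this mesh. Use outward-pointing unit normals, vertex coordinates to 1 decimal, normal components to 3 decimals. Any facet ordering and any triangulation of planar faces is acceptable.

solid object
 facet normal -0.439 0.136 -0.888
  outer loop
   vertex 3.0 4.4 0.8
   vertex 0.9 0.9 1.3
   vertex 1.1 4.8 1.8
  endloop
 endfacet
 facet normal 0.157 0.983 -0.095
  outer loop
   vertex 3.0 4.4 0.8
   vertex 1.1 4.8 1.8
   vertex 4.2 4.5 3.8
  endloop
 endfacet
 facet normal 0.609 -0.458 -0.648
  outer loop
   vertex 3.3 1.4 3.2
   vertex 0.9 0.9 1.3
   vertex 3.0 4.4 0.8
  endloop
 endfacet
 facet normal 0.913 -0.196 -0.359
  outer loop
   vertex 3.3 1.4 3.2
   vertex 3.0 4.4 0.8
   vertex 4.2 4.5 3.8
  endloop
 endfacet
 facet normal -0.999 0.051 0.003
  outer loop
   vertex 1.0 2.7 4.3
   vertex 1.1 4.8 1.8
   vertex 0.9 0.9 1.3
  endloop
 endfacet
 facet normal -0.966 -0.205 0.155
  outer loop
   vertex 1.0 2.7 4.3
   vertex 0.9 0.9 1.3
   vertex 1.5 0.5 4.5
  endloop
 endfacet
 facet normal 0.398 -0.109 0.911
  outer loop
   vertex 2.7 0.7 4.0
   vertex 4.2 4.5 3.8
   vertex 1.5 0.5 4.5
  endloop
 endfacet
 facet normal 0.871 -0.324 0.369
  outer loop
   vertex 2.7 0.7 4.0
   vertex 3.3 1.4 3.2
   vertex 4.2 4.5 3.8
  endloop
 endfacet
 facet normal 0.105 -0.984 -0.143
  outer loop
   vertex 2.7 0.7 4.0
   vertex 1.5 0.5 4.5
   vertex 0.9 0.9 1.3
  endloop
 endfacet
 facet normal 0.458 -0.810 -0.365
  outer loop
   vertex 2.7 0.7 4.0
   vertex 0.9 0.9 1.3
   vertex 3.3 1.4 3.2
  endloop
 endfacet
 facet normal 0.143 0.076 0.987
  outer loop
   vertex 2.5 3.8 4.1
   vertex 1.5 0.5 4.5
   vertex 4.2 4.5 3.8
  endloop
 endfacet
 facet normal 0.057 0.103 0.993
  outer loop
   vertex 2.5 3.8 4.1
   vertex 1.0 2.7 4.3
   vertex 1.5 0.5 4.5
  endloop
 endfacet
 facet normal -0.249 0.823 0.510
  outer loop
   vertex 2.5 3.8 4.1
   vertex 4.2 4.5 3.8
   vertex 1.1 4.8 1.8
  endloop
 endfacet
 facet normal -0.436 0.698 0.569
  outer loop
   vertex 2.5 3.8 4.1
   vertex 1.1 4.8 1.8
   vertex 1.0 2.7 4.3
  endloop
 endfacet
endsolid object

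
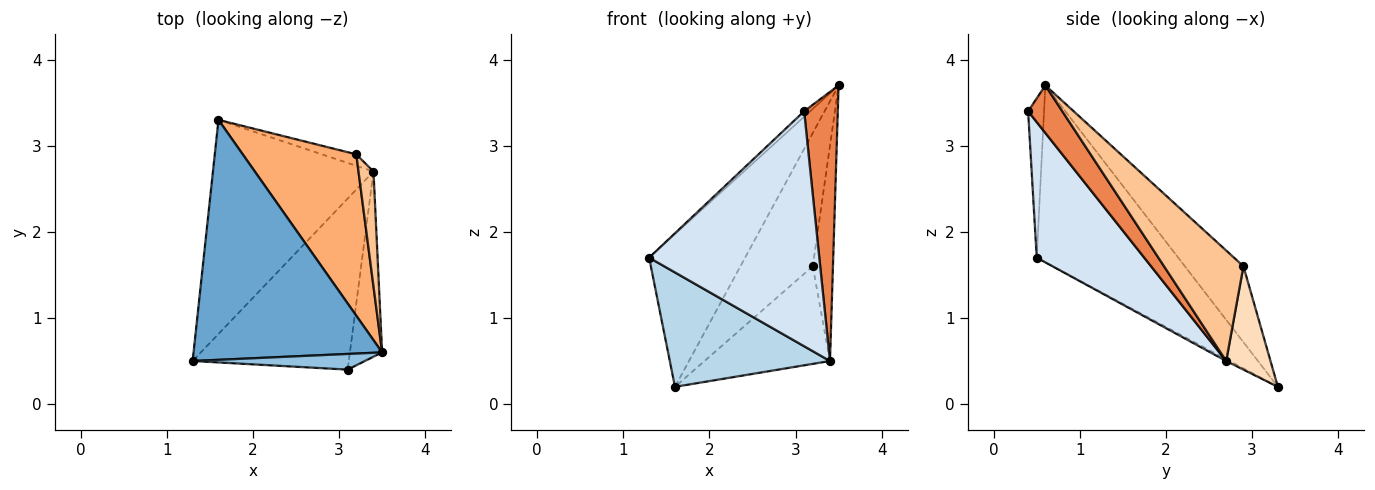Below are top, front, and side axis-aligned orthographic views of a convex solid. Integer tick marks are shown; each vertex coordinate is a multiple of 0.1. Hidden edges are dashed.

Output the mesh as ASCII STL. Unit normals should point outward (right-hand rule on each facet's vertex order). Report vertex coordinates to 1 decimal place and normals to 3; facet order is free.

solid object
 facet normal -0.621 0.421 0.662
  outer loop
   vertex 1.6 3.3 0.2
   vertex 1.3 0.5 1.7
   vertex 3.5 0.6 3.7
  endloop
 endfacet
 facet normal -0.658 0.249 0.711
  outer loop
   vertex 3.1 0.4 3.4
   vertex 3.5 0.6 3.7
   vertex 1.3 0.5 1.7
  endloop
 endfacet
 facet normal -0.010 -0.471 -0.882
  outer loop
   vertex 3.4 2.7 0.5
   vertex 1.3 0.5 1.7
   vertex 1.6 3.3 0.2
  endloop
 endfacet
 facet normal 0.455 -0.720 -0.524
  outer loop
   vertex 3.4 2.7 0.5
   vertex 3.1 0.4 3.4
   vertex 1.3 0.5 1.7
  endloop
 endfacet
 facet normal 0.642 -0.632 -0.435
  outer loop
   vertex 3.4 2.7 0.5
   vertex 3.5 0.6 3.7
   vertex 3.1 0.4 3.4
  endloop
 endfacet
 facet normal -0.458 0.566 0.685
  outer loop
   vertex 3.2 2.9 1.6
   vertex 1.6 3.3 0.2
   vertex 3.5 0.6 3.7
  endloop
 endfacet
 facet normal 0.961 0.244 0.130
  outer loop
   vertex 3.2 2.9 1.6
   vertex 3.5 0.6 3.7
   vertex 3.4 2.7 0.5
  endloop
 endfacet
 facet normal 0.331 0.937 -0.110
  outer loop
   vertex 3.2 2.9 1.6
   vertex 3.4 2.7 0.5
   vertex 1.6 3.3 0.2
  endloop
 endfacet
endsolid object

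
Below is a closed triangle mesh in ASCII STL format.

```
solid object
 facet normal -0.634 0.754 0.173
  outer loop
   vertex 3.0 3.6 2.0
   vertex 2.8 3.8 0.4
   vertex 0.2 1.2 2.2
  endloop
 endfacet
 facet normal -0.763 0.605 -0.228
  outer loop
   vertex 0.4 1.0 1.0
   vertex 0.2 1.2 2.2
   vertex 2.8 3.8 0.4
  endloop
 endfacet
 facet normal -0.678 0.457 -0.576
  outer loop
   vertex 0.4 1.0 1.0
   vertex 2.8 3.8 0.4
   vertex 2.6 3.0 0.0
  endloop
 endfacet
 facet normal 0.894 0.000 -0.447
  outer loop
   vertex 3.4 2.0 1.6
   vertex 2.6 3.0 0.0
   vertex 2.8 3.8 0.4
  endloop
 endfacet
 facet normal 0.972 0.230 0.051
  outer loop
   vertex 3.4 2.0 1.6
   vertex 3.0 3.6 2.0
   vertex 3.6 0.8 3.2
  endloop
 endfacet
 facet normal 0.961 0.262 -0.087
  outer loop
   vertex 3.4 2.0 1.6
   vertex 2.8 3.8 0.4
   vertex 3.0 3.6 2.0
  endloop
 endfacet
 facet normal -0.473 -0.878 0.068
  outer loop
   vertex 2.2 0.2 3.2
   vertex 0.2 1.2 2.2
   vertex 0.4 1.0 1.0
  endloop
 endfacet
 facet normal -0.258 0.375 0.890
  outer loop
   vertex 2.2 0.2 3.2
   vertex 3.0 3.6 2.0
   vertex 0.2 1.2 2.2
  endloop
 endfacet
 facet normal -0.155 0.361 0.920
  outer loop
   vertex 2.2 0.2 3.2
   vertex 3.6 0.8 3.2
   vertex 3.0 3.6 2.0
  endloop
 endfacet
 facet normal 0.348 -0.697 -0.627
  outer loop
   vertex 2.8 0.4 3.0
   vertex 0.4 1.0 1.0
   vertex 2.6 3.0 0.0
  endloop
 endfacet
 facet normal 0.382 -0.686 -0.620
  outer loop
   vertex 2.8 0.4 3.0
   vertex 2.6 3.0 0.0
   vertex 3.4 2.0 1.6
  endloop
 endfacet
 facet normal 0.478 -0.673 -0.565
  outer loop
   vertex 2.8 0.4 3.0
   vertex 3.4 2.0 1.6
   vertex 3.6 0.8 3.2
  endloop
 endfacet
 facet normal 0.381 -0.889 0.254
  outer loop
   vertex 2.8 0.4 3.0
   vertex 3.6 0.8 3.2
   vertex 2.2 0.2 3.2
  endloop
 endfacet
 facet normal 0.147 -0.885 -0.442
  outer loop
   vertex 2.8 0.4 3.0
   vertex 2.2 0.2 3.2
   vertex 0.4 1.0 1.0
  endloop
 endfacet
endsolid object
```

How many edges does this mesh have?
21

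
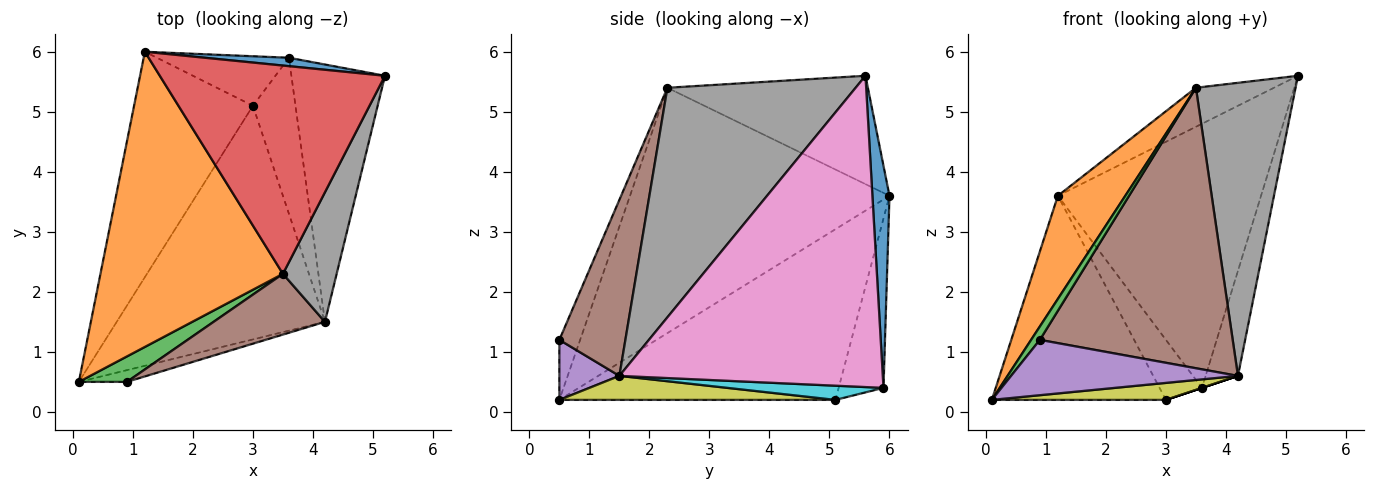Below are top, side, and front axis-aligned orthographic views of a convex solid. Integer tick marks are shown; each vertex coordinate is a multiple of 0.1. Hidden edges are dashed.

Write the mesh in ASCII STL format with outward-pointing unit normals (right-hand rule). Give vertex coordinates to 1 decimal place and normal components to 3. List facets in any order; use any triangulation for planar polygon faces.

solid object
 facet normal 0.084 0.996 0.032
  outer loop
   vertex 3.6 5.9 0.4
   vertex 1.2 6.0 3.6
   vertex 5.2 5.6 5.6
  endloop
 endfacet
 facet normal -0.786 -0.204 0.584
  outer loop
   vertex 3.5 2.3 5.4
   vertex 1.2 6.0 3.6
   vertex 0.1 0.5 0.2
  endloop
 endfacet
 facet normal -0.742 -0.313 0.593
  outer loop
   vertex 3.5 2.3 5.4
   vertex 0.1 0.5 0.2
   vertex 0.9 0.5 1.2
  endloop
 endfacet
 facet normal -0.428 0.166 0.889
  outer loop
   vertex 3.5 2.3 5.4
   vertex 5.2 5.6 5.6
   vertex 1.2 6.0 3.6
  endloop
 endfacet
 facet normal 0.251 -0.947 -0.200
  outer loop
   vertex 4.2 1.5 0.6
   vertex 0.9 0.5 1.2
   vertex 0.1 0.5 0.2
  endloop
 endfacet
 facet normal 0.317 -0.927 0.201
  outer loop
   vertex 4.2 1.5 0.6
   vertex 3.5 2.3 5.4
   vertex 0.9 0.5 1.2
  endloop
 endfacet
 facet normal 0.951 0.117 -0.286
  outer loop
   vertex 4.2 1.5 0.6
   vertex 3.6 5.9 0.4
   vertex 5.2 5.6 5.6
  endloop
 endfacet
 facet normal 0.865 -0.458 0.203
  outer loop
   vertex 4.2 1.5 0.6
   vertex 5.2 5.6 5.6
   vertex 3.5 2.3 5.4
  endloop
 endfacet
 facet normal 0.114 -0.072 -0.991
  outer loop
   vertex 3.0 5.1 0.2
   vertex 4.2 1.5 0.6
   vertex 0.1 0.5 0.2
  endloop
 endfacet
 facet normal 0.316 0.000 -0.949
  outer loop
   vertex 3.0 5.1 0.2
   vertex 3.6 5.9 0.4
   vertex 4.2 1.5 0.6
  endloop
 endfacet
 facet normal -0.729 0.460 -0.508
  outer loop
   vertex 3.0 5.1 0.2
   vertex 0.1 0.5 0.2
   vertex 1.2 6.0 3.6
  endloop
 endfacet
 facet normal -0.632 0.598 -0.493
  outer loop
   vertex 3.0 5.1 0.2
   vertex 1.2 6.0 3.6
   vertex 3.6 5.9 0.4
  endloop
 endfacet
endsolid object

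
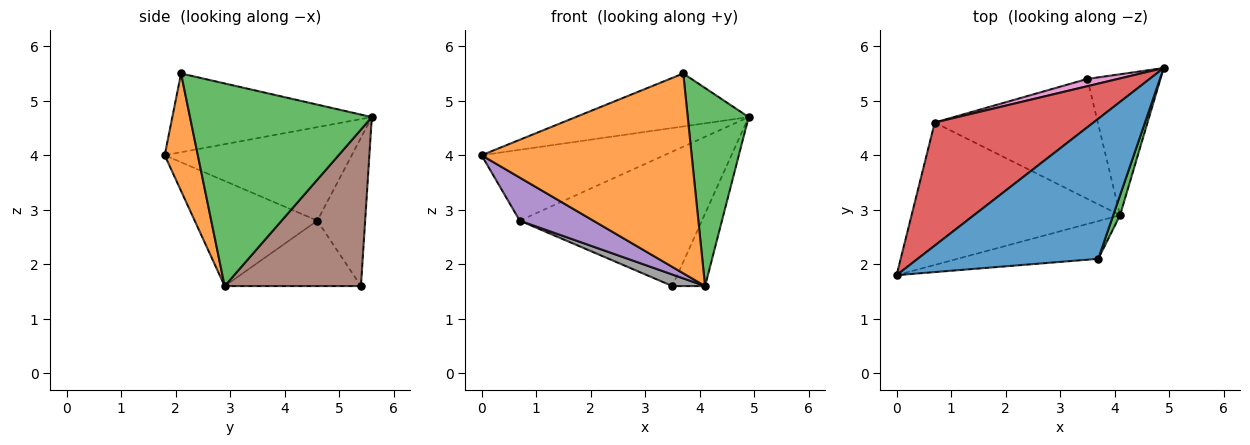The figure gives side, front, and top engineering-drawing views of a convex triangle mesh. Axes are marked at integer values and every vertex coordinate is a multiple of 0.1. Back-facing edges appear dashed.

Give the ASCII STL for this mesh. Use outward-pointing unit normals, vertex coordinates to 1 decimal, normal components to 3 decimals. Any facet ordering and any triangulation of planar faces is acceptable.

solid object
 facet normal -0.378 0.327 0.866
  outer loop
   vertex 3.7 2.1 5.5
   vertex 4.9 5.6 4.7
   vertex 0.0 1.8 4.0
  endloop
 endfacet
 facet normal 0.153 -0.971 -0.183
  outer loop
   vertex 4.1 2.9 1.6
   vertex 3.7 2.1 5.5
   vertex 0.0 1.8 4.0
  endloop
 endfacet
 facet normal 0.948 -0.318 0.032
  outer loop
   vertex 4.1 2.9 1.6
   vertex 4.9 5.6 4.7
   vertex 3.7 2.1 5.5
  endloop
 endfacet
 facet normal -0.455 0.444 0.772
  outer loop
   vertex 0.7 4.6 2.8
   vertex 0.0 1.8 4.0
   vertex 4.9 5.6 4.7
  endloop
 endfacet
 facet normal -0.435 -0.261 -0.862
  outer loop
   vertex 0.7 4.6 2.8
   vertex 4.1 2.9 1.6
   vertex 0.0 1.8 4.0
  endloop
 endfacet
 facet normal 0.885 0.212 -0.414
  outer loop
   vertex 3.5 5.4 1.6
   vertex 4.9 5.6 4.7
   vertex 4.1 2.9 1.6
  endloop
 endfacet
 facet normal -0.254 0.966 0.052
  outer loop
   vertex 3.5 5.4 1.6
   vertex 0.7 4.6 2.8
   vertex 4.9 5.6 4.7
  endloop
 endfacet
 facet normal -0.371 -0.089 -0.924
  outer loop
   vertex 3.5 5.4 1.6
   vertex 4.1 2.9 1.6
   vertex 0.7 4.6 2.8
  endloop
 endfacet
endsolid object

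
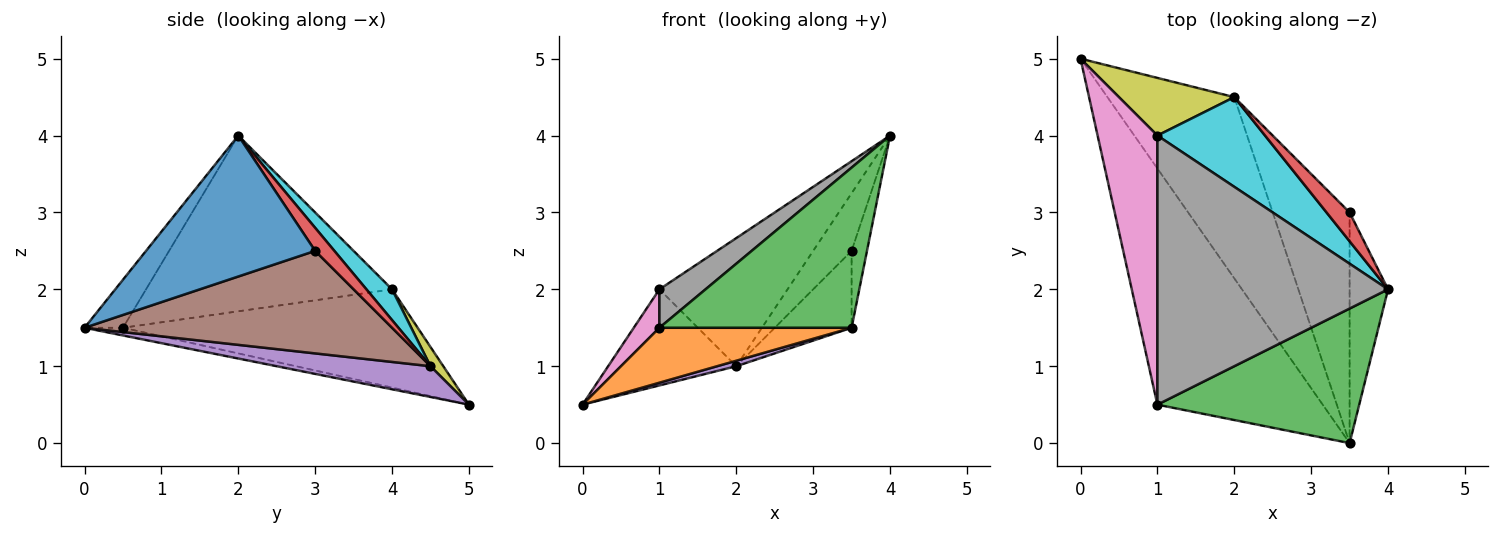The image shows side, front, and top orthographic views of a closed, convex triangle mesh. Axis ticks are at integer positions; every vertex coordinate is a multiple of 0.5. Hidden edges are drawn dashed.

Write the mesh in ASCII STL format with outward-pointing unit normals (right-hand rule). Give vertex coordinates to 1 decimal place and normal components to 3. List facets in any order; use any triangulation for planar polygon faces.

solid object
 facet normal 0.961 0.087 -0.262
  outer loop
   vertex 3.5 3.0 2.5
   vertex 4.0 2.0 4.0
   vertex 3.5 0.0 1.5
  endloop
 endfacet
 facet normal -0.045 -0.226 -0.973
  outer loop
   vertex 1.0 0.5 1.5
   vertex 0.0 5.0 0.5
   vertex 3.5 0.0 1.5
  endloop
 endfacet
 facet normal -0.151 -0.757 0.636
  outer loop
   vertex 1.0 0.5 1.5
   vertex 3.5 0.0 1.5
   vertex 4.0 2.0 4.0
  endloop
 endfacet
 facet normal 0.408 0.816 0.408
  outer loop
   vertex 2.0 4.5 1.0
   vertex 4.0 2.0 4.0
   vertex 3.5 3.0 2.5
  endloop
 endfacet
 facet normal 0.235 -0.029 -0.971
  outer loop
   vertex 2.0 4.5 1.0
   vertex 3.5 0.0 1.5
   vertex 0.0 5.0 0.5
  endloop
 endfacet
 facet normal 0.784 0.196 -0.588
  outer loop
   vertex 2.0 4.5 1.0
   vertex 3.5 3.0 2.5
   vertex 3.5 0.0 1.5
  endloop
 endfacet
 facet normal -0.852 -0.074 0.519
  outer loop
   vertex 1.0 4.0 2.0
   vertex 0.0 5.0 0.5
   vertex 1.0 0.5 1.5
  endloop
 endfacet
 facet normal -0.602 -0.113 0.790
  outer loop
   vertex 1.0 4.0 2.0
   vertex 1.0 0.5 1.5
   vertex 4.0 2.0 4.0
  endloop
 endfacet
 facet normal 0.085 0.854 0.513
  outer loop
   vertex 1.0 4.0 2.0
   vertex 2.0 4.5 1.0
   vertex 0.0 5.0 0.5
  endloop
 endfacet
 facet normal 0.162 0.808 0.566
  outer loop
   vertex 1.0 4.0 2.0
   vertex 4.0 2.0 4.0
   vertex 2.0 4.5 1.0
  endloop
 endfacet
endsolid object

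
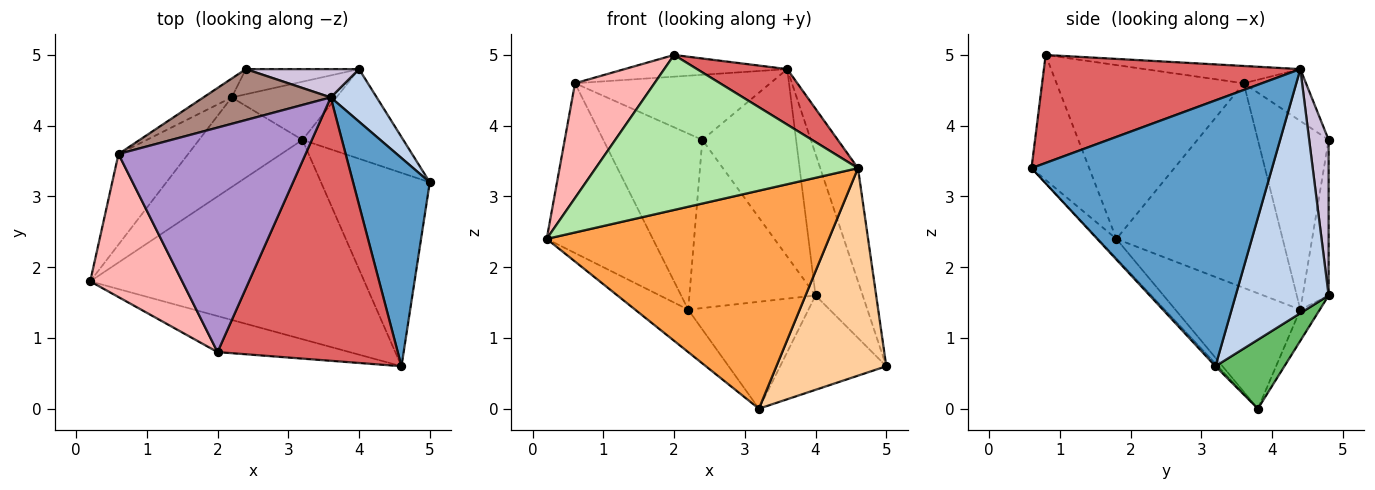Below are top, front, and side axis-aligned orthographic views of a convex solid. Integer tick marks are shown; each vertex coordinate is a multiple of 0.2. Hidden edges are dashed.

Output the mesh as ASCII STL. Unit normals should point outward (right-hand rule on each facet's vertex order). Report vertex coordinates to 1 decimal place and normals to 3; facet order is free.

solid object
 facet normal 0.950 0.149 0.274
  outer loop
   vertex 3.6 4.4 4.8
   vertex 4.6 0.6 3.4
   vertex 5.0 3.2 0.6
  endloop
 endfacet
 facet normal 0.879 0.446 0.166
  outer loop
   vertex 3.6 4.4 4.8
   vertex 5.0 3.2 0.6
   vertex 4.0 4.8 1.6
  endloop
 endfacet
 facet normal -0.048 -0.737 -0.674
  outer loop
   vertex 3.2 3.8 0.0
   vertex 4.6 0.6 3.4
   vertex 0.2 1.8 2.4
  endloop
 endfacet
 facet normal -0.017 -0.732 -0.682
  outer loop
   vertex 3.2 3.8 0.0
   vertex 5.0 3.2 0.6
   vertex 4.6 0.6 3.4
  endloop
 endfacet
 facet normal 0.426 0.656 -0.623
  outer loop
   vertex 3.2 3.8 0.0
   vertex 4.0 4.8 1.6
   vertex 5.0 3.2 0.6
  endloop
 endfacet
 facet normal -0.209 -0.952 -0.221
  outer loop
   vertex 2.0 0.8 5.0
   vertex 0.2 1.8 2.4
   vertex 4.6 0.6 3.4
  endloop
 endfacet
 facet normal 0.506 -0.178 0.844
  outer loop
   vertex 2.0 0.8 5.0
   vertex 4.6 0.6 3.4
   vertex 3.6 4.4 4.8
  endloop
 endfacet
 facet normal -0.828 -0.351 0.438
  outer loop
   vertex 0.6 3.6 4.6
   vertex 0.2 1.8 2.4
   vertex 2.0 0.8 5.0
  endloop
 endfacet
 facet normal -0.092 0.096 0.991
  outer loop
   vertex 0.6 3.6 4.6
   vertex 2.0 0.8 5.0
   vertex 3.6 4.4 4.8
  endloop
 endfacet
 facet normal 0.201 0.969 0.146
  outer loop
   vertex 2.4 4.8 3.8
   vertex 3.6 4.4 4.8
   vertex 4.0 4.8 1.6
  endloop
 endfacet
 facet normal -0.244 0.764 0.598
  outer loop
   vertex 2.4 4.8 3.8
   vertex 0.6 3.6 4.6
   vertex 3.6 4.4 4.8
  endloop
 endfacet
 facet normal -0.579 0.811 -0.087
  outer loop
   vertex 2.2 4.4 1.4
   vertex 0.6 3.6 4.6
   vertex 2.4 4.8 3.8
  endloop
 endfacet
 facet normal -0.710 0.301 -0.636
  outer loop
   vertex 2.2 4.4 1.4
   vertex 3.2 3.8 0.0
   vertex 0.2 1.8 2.4
  endloop
 endfacet
 facet normal -0.810 0.517 -0.276
  outer loop
   vertex 2.2 4.4 1.4
   vertex 0.2 1.8 2.4
   vertex 0.6 3.6 4.6
  endloop
 endfacet
 facet normal -0.141 0.870 -0.473
  outer loop
   vertex 2.2 4.4 1.4
   vertex 4.0 4.8 1.6
   vertex 3.2 3.8 0.0
  endloop
 endfacet
 facet normal -0.199 0.969 -0.145
  outer loop
   vertex 2.2 4.4 1.4
   vertex 2.4 4.8 3.8
   vertex 4.0 4.8 1.6
  endloop
 endfacet
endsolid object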